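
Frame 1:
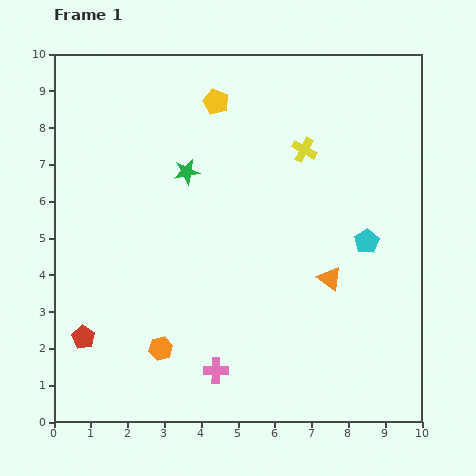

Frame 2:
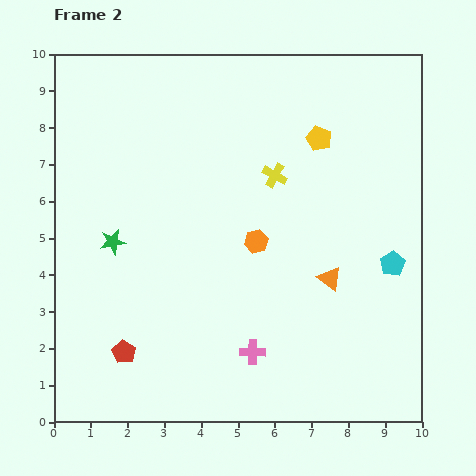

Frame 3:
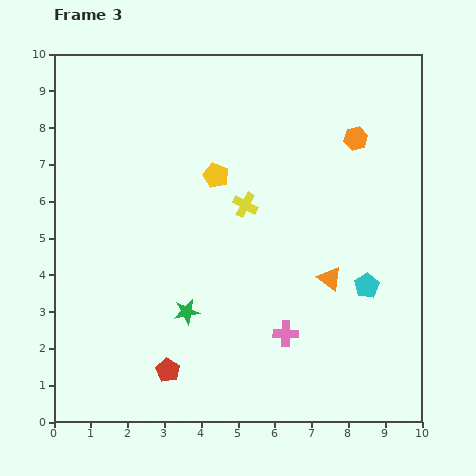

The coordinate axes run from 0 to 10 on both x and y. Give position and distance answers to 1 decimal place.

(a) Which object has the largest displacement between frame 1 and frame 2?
the orange hexagon

(moved 3.9; next 3.0)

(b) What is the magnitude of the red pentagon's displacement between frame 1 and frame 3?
2.5

The red pentagon moved from (0.8, 2.3) to (3.1, 1.4), a distance of √(2.3² + 0.9²) ≈ 2.5.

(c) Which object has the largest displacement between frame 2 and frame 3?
the orange hexagon

(moved 3.9; next 3.0)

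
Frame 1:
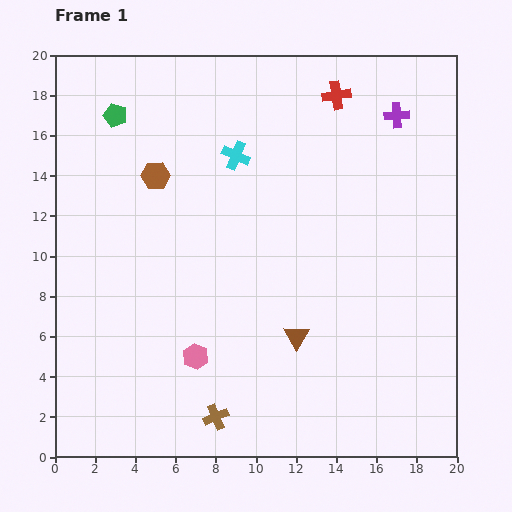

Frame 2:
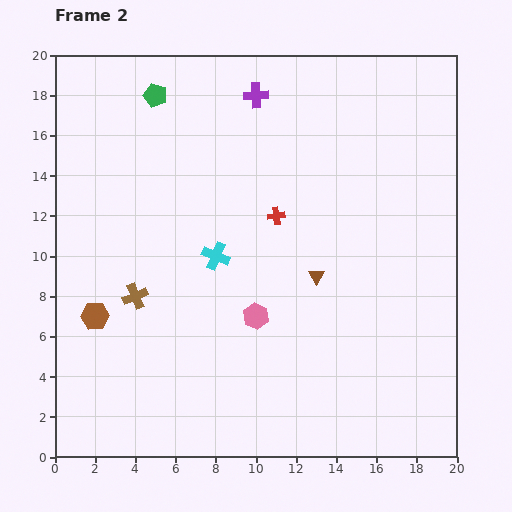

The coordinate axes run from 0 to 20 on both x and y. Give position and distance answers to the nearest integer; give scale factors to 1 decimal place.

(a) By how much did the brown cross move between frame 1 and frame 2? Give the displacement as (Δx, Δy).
(-4, 6)

The brown cross was at (8, 2) in frame 1 and (4, 8) in frame 2.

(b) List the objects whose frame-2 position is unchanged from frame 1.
none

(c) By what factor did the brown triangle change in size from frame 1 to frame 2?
0.6×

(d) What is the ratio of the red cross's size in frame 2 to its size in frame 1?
0.6×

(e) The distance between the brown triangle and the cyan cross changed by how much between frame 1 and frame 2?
-4

Distance in frame 1: 9. Distance in frame 2: 5.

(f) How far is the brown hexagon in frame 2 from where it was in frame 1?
8

The brown hexagon moved from (5, 14) to (2, 7), a distance of √(3² + 7²) ≈ 8.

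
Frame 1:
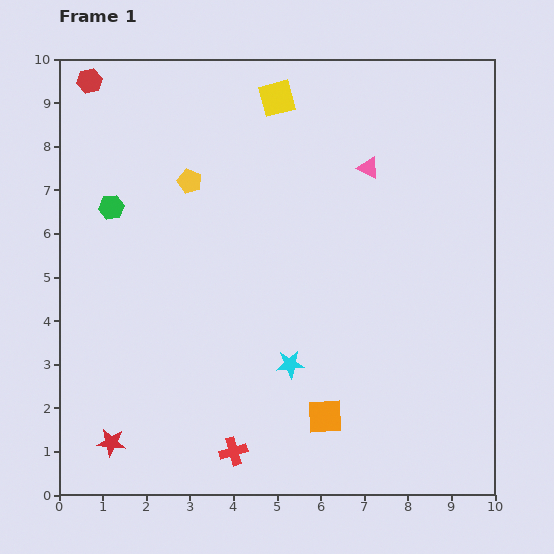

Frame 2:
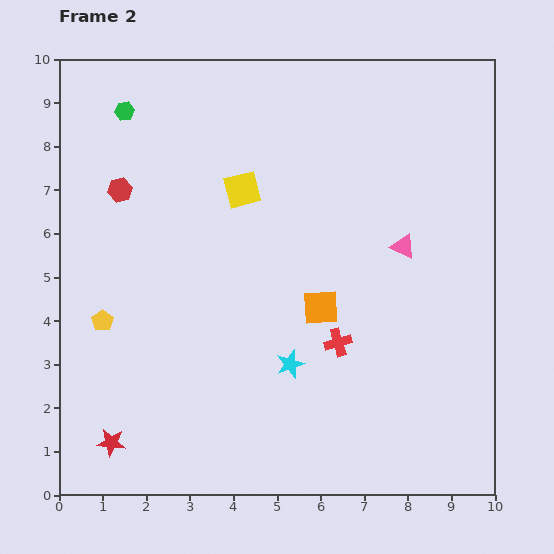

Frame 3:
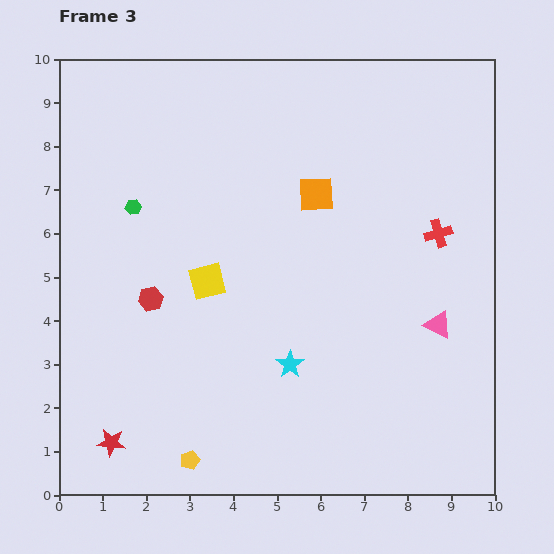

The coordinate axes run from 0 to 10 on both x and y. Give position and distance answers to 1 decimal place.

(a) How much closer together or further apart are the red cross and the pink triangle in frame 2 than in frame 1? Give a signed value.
-4.5

Distance in frame 1: 7.2. Distance in frame 2: 2.7.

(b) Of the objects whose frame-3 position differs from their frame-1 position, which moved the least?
the green hexagon

(moved 0.5)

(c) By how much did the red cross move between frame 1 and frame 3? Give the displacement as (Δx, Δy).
(4.7, 5.0)

The red cross was at (4.0, 1.0) in frame 1 and (8.7, 6.0) in frame 3.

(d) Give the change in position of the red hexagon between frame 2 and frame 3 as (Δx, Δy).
(0.7, -2.5)

The red hexagon was at (1.4, 7.0) in frame 2 and (2.1, 4.5) in frame 3.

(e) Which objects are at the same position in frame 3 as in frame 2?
the cyan star, the red star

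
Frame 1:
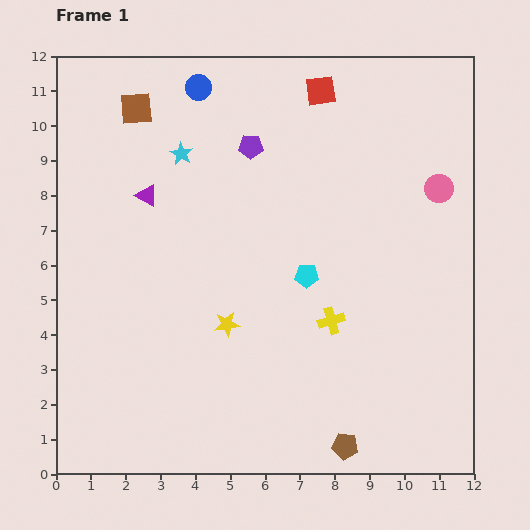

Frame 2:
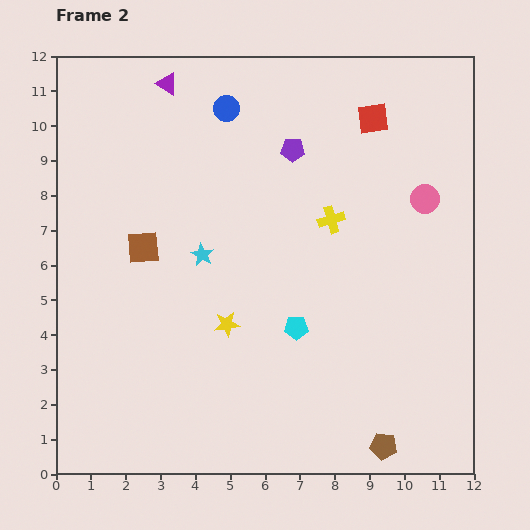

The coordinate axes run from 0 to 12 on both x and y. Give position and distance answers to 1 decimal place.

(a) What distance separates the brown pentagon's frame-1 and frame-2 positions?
1.1

The brown pentagon moved from (8.3, 0.8) to (9.4, 0.8), a distance of √(1.1² + 0.0²) ≈ 1.1.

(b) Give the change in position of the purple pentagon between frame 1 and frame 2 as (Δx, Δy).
(1.2, -0.1)

The purple pentagon was at (5.6, 9.4) in frame 1 and (6.8, 9.3) in frame 2.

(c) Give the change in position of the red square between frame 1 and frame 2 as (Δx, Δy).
(1.5, -0.8)

The red square was at (7.6, 11.0) in frame 1 and (9.1, 10.2) in frame 2.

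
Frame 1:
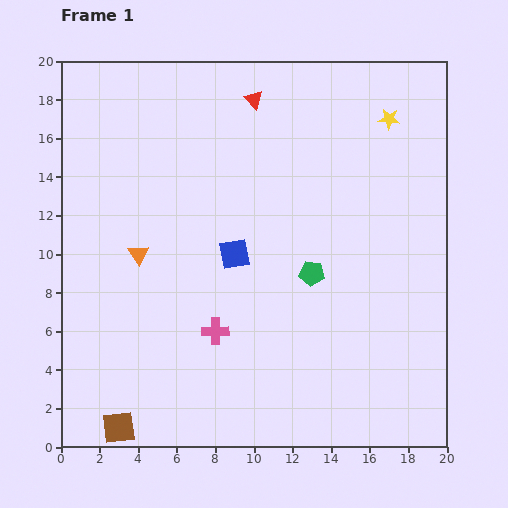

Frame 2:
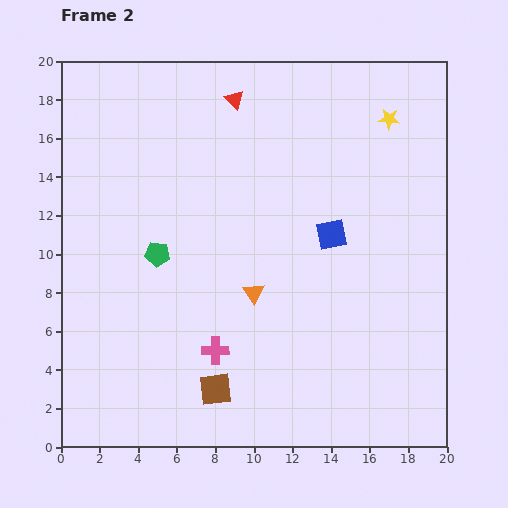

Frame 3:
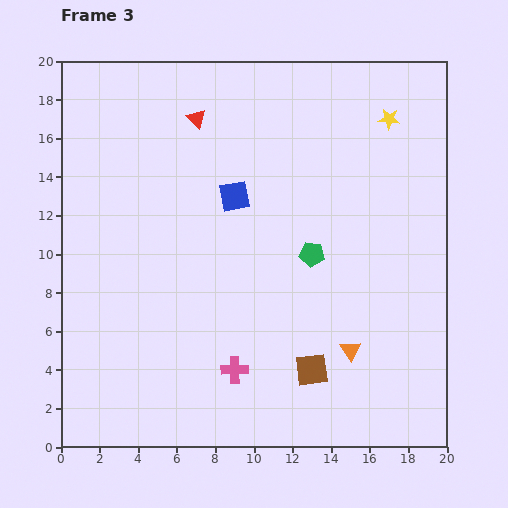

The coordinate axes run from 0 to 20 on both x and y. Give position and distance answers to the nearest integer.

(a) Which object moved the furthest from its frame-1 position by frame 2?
the green pentagon

(moved 8; next 6)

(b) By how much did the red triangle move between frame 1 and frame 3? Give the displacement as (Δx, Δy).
(-3, -1)

The red triangle was at (10, 18) in frame 1 and (7, 17) in frame 3.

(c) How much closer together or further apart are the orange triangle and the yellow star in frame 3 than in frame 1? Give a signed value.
-3

Distance in frame 1: 15. Distance in frame 3: 12.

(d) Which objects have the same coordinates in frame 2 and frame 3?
the yellow star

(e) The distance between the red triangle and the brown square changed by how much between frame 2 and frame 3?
-1

Distance in frame 2: 15. Distance in frame 3: 14.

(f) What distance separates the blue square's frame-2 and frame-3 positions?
5

The blue square moved from (14, 11) to (9, 13), a distance of √(5² + 2²) ≈ 5.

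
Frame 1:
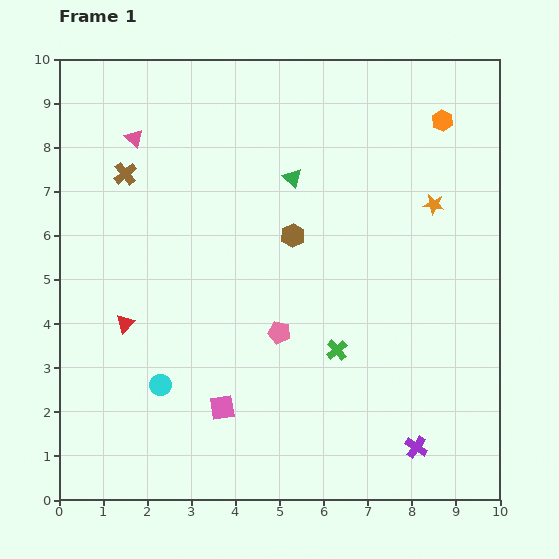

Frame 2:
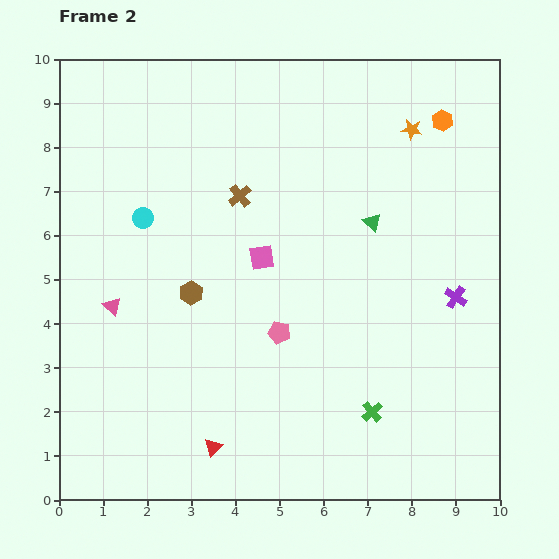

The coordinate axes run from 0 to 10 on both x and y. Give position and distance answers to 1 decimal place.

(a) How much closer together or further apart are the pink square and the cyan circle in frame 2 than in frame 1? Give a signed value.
+1.3

Distance in frame 1: 1.5. Distance in frame 2: 2.8.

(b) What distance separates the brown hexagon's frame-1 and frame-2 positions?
2.6

The brown hexagon moved from (5.3, 6.0) to (3.0, 4.7), a distance of √(2.3² + 1.3²) ≈ 2.6.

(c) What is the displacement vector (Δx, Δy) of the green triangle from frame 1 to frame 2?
(1.8, -1.0)

The green triangle was at (5.3, 7.3) in frame 1 and (7.1, 6.3) in frame 2.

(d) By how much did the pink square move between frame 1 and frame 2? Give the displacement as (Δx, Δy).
(0.9, 3.4)

The pink square was at (3.7, 2.1) in frame 1 and (4.6, 5.5) in frame 2.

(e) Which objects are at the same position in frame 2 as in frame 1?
the pink pentagon, the orange hexagon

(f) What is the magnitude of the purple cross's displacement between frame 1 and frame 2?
3.5

The purple cross moved from (8.1, 1.2) to (9.0, 4.6), a distance of √(0.9² + 3.4²) ≈ 3.5.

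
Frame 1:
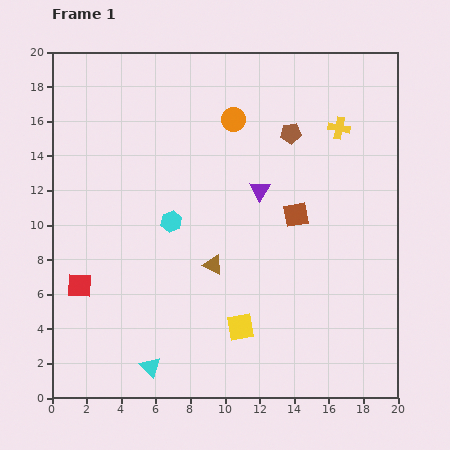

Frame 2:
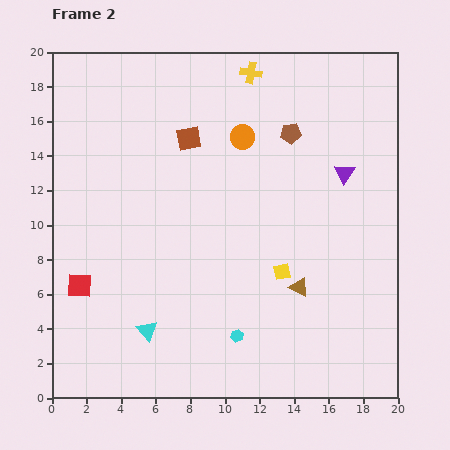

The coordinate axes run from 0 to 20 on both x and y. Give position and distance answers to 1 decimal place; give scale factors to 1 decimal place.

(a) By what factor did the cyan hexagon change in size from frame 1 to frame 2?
0.6×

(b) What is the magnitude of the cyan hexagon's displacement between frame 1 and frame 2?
7.6

The cyan hexagon moved from (6.9, 10.2) to (10.7, 3.6), a distance of √(3.8² + 6.6²) ≈ 7.6.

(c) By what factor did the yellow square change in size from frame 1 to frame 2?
0.6×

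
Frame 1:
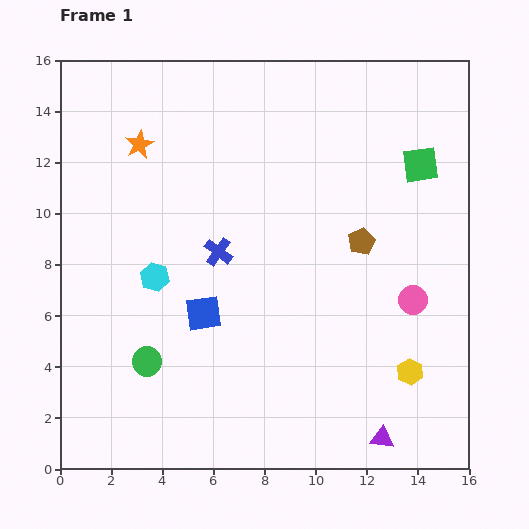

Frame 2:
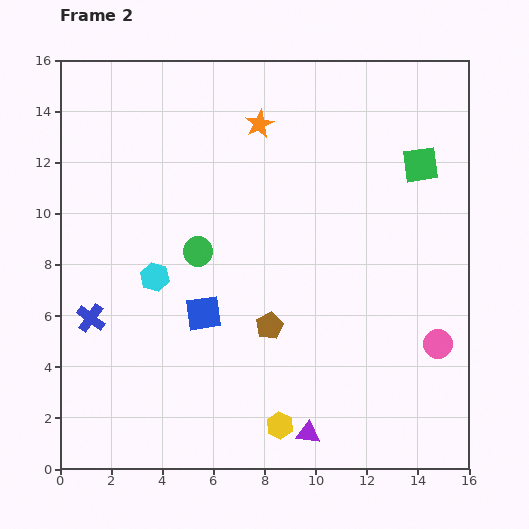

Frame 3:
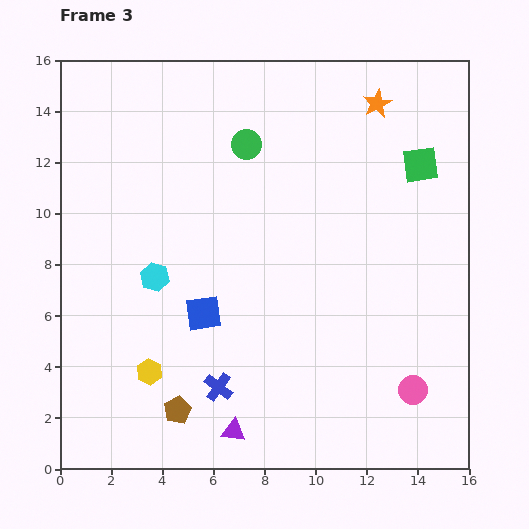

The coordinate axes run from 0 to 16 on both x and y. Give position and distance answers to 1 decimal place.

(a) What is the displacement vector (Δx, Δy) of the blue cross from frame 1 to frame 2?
(-5.0, -2.6)

The blue cross was at (6.2, 8.5) in frame 1 and (1.2, 5.9) in frame 2.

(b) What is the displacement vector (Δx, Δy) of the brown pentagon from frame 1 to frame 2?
(-3.6, -3.3)

The brown pentagon was at (11.8, 8.9) in frame 1 and (8.2, 5.6) in frame 2.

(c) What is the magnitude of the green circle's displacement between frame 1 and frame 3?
9.4

The green circle moved from (3.4, 4.2) to (7.3, 12.7), a distance of √(3.9² + 8.5²) ≈ 9.4.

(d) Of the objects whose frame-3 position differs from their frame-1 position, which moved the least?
the pink circle

(moved 3.5)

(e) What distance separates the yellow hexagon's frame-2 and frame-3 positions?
5.5

The yellow hexagon moved from (8.6, 1.7) to (3.5, 3.8), a distance of √(5.1² + 2.1²) ≈ 5.5.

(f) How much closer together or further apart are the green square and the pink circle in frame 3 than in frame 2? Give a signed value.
+1.8

Distance in frame 2: 7.0. Distance in frame 3: 8.8.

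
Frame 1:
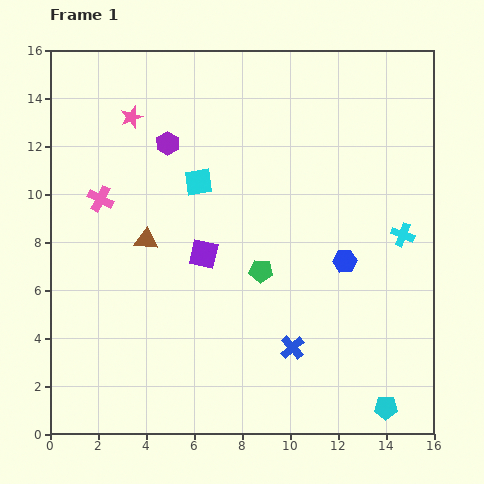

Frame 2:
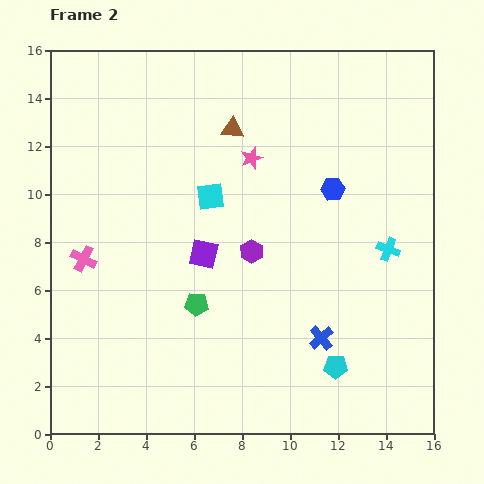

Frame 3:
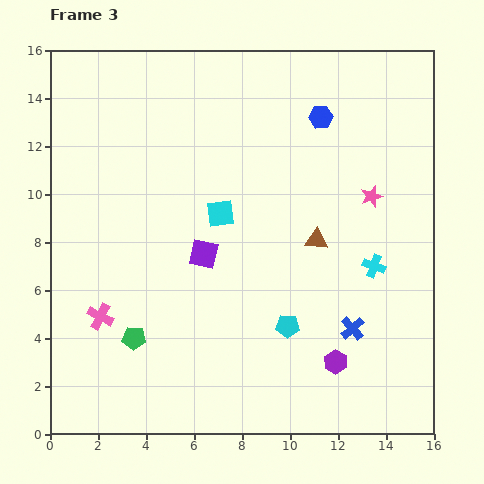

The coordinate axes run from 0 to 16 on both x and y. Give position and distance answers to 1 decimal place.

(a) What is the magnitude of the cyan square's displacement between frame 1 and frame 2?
0.8

The cyan square moved from (6.2, 10.5) to (6.7, 9.9), a distance of √(0.5² + 0.6²) ≈ 0.8.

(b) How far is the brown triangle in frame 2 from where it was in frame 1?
5.8

The brown triangle moved from (4.0, 8.1) to (7.6, 12.7), a distance of √(3.6² + 4.6²) ≈ 5.8.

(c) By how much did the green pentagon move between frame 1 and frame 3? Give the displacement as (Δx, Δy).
(-5.3, -2.8)

The green pentagon was at (8.8, 6.8) in frame 1 and (3.5, 4.0) in frame 3.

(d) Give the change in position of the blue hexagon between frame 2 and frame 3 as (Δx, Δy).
(-0.5, 3.0)

The blue hexagon was at (11.8, 10.2) in frame 2 and (11.3, 13.2) in frame 3.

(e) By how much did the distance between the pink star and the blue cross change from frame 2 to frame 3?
-2.4

Distance in frame 2: 8.0. Distance in frame 3: 5.6.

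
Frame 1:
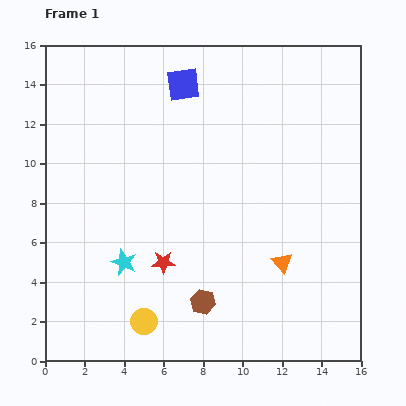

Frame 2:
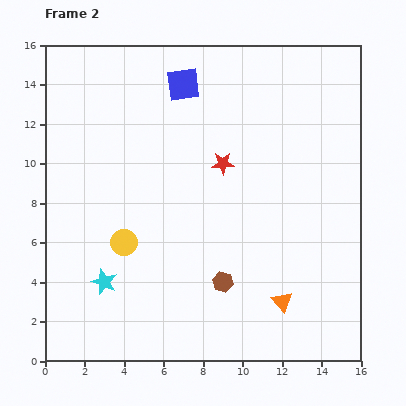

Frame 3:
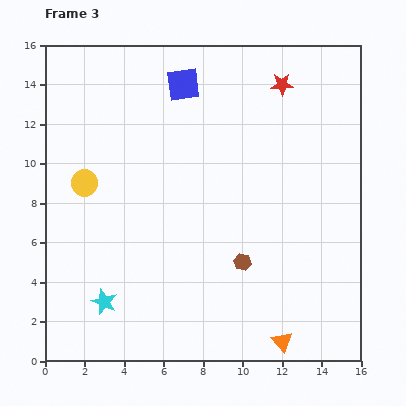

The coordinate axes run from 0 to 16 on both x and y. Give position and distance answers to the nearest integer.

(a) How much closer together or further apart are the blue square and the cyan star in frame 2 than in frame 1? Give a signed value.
+2

Distance in frame 1: 9. Distance in frame 2: 11.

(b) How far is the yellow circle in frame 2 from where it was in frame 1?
4

The yellow circle moved from (5, 2) to (4, 6), a distance of √(1² + 4²) ≈ 4.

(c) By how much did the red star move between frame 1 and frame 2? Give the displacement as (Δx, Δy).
(3, 5)

The red star was at (6, 5) in frame 1 and (9, 10) in frame 2.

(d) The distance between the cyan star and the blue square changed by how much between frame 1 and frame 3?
+3

Distance in frame 1: 9. Distance in frame 3: 12.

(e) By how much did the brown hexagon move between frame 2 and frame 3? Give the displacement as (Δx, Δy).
(1, 1)

The brown hexagon was at (9, 4) in frame 2 and (10, 5) in frame 3.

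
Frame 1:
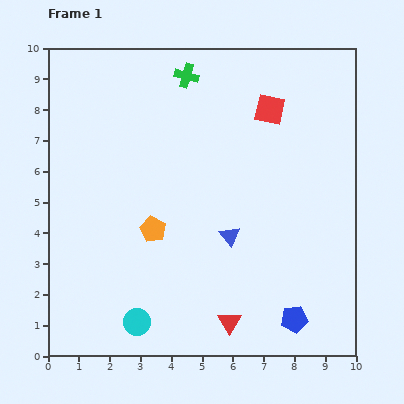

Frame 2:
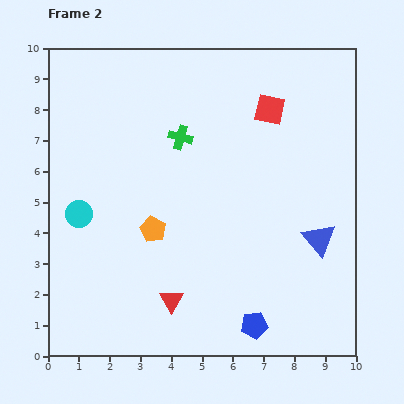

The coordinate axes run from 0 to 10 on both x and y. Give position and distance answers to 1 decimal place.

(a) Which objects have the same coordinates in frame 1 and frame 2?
the red square, the orange pentagon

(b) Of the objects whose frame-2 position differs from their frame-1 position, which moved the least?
the blue pentagon

(moved 1.3)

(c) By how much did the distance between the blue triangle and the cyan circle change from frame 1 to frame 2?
+3.7

Distance in frame 1: 4.1. Distance in frame 2: 7.8.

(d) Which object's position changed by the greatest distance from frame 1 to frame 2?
the cyan circle

(moved 4.0; next 2.9)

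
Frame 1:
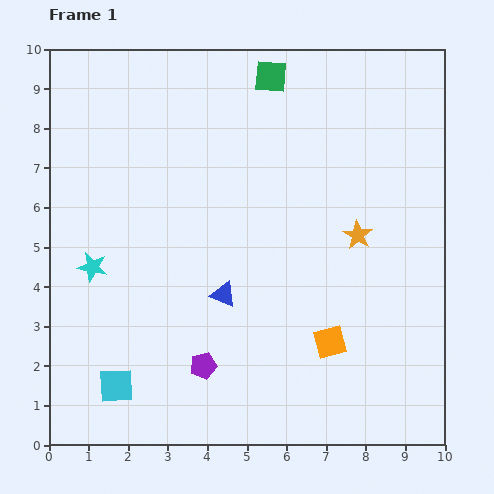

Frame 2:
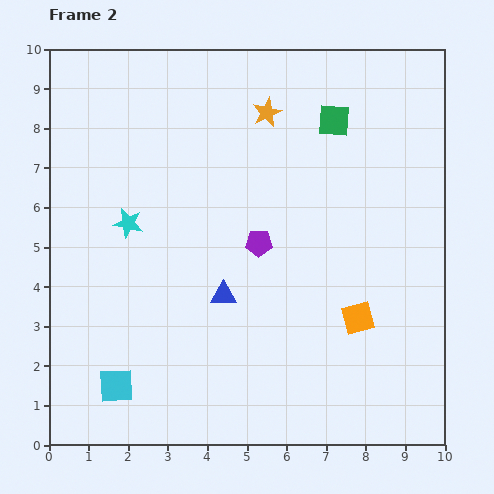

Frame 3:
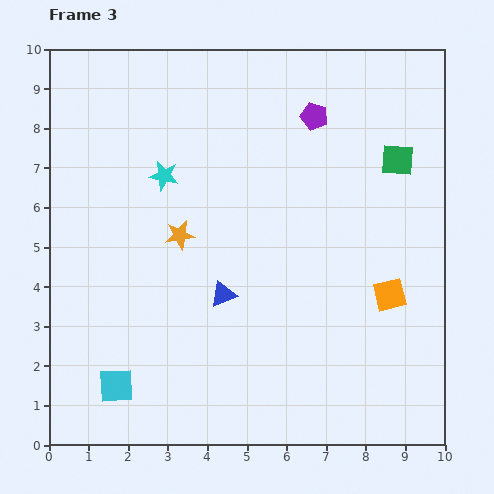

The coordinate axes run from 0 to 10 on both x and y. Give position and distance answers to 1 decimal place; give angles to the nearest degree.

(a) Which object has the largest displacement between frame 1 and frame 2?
the orange star

(moved 3.9; next 3.4)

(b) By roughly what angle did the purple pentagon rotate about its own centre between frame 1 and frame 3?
31° clockwise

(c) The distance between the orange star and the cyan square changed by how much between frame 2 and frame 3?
-3.8

Distance in frame 2: 7.9. Distance in frame 3: 4.1.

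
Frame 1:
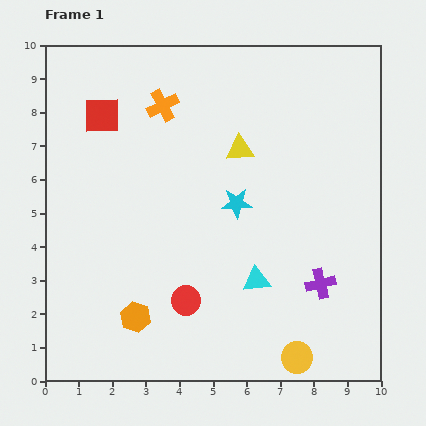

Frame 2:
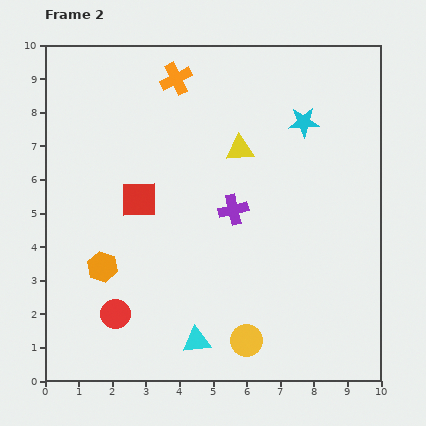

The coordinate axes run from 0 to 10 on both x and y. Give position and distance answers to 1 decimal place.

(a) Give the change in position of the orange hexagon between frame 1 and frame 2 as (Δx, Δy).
(-1.0, 1.5)

The orange hexagon was at (2.7, 1.9) in frame 1 and (1.7, 3.4) in frame 2.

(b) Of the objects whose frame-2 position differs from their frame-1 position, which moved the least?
the orange cross

(moved 0.9)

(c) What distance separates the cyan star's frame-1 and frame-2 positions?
3.1

The cyan star moved from (5.7, 5.3) to (7.7, 7.7), a distance of √(2.0² + 2.4²) ≈ 3.1.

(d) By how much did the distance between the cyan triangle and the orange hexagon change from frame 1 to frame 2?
-0.2

Distance in frame 1: 3.8. Distance in frame 2: 3.6.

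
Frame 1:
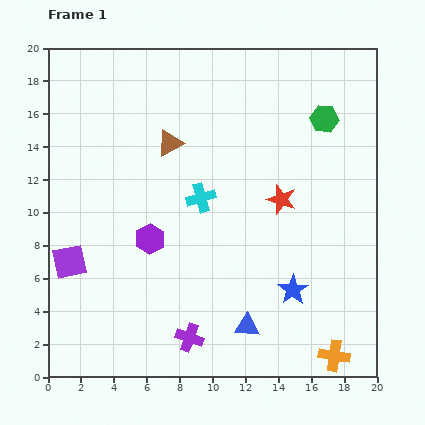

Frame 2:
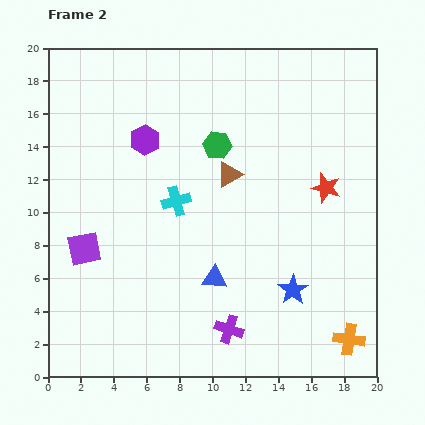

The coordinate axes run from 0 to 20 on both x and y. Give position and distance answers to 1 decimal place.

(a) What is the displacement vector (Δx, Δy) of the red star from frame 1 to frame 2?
(2.7, 0.7)

The red star was at (14.2, 10.8) in frame 1 and (16.9, 11.5) in frame 2.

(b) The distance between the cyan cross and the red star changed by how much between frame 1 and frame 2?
+4.2

Distance in frame 1: 4.9. Distance in frame 2: 9.1.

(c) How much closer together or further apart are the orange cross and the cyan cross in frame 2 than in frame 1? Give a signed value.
+0.8

Distance in frame 1: 12.6. Distance in frame 2: 13.4.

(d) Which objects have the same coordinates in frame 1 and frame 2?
the blue star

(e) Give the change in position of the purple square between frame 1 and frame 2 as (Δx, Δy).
(0.9, 0.8)

The purple square was at (1.3, 7.0) in frame 1 and (2.2, 7.8) in frame 2.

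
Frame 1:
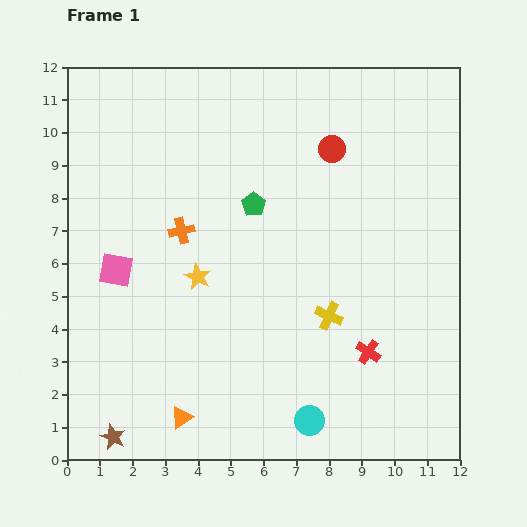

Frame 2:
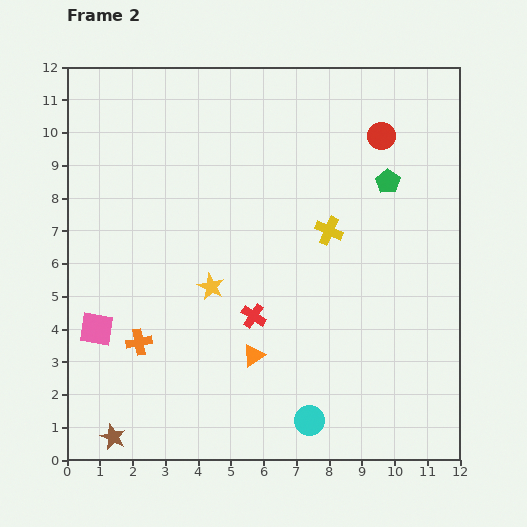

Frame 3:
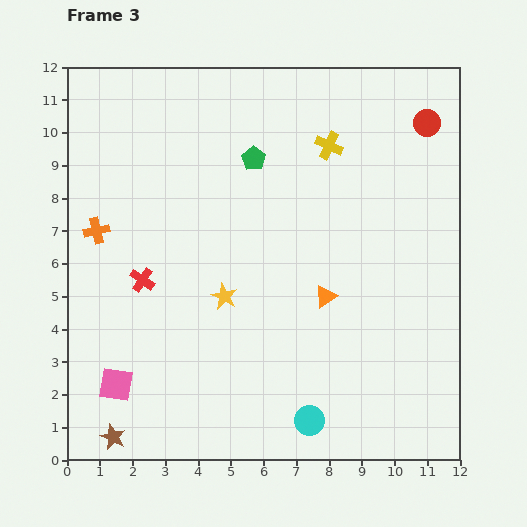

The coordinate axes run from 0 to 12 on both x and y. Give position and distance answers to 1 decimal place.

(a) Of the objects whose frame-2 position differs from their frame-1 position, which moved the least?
the yellow star

(moved 0.5)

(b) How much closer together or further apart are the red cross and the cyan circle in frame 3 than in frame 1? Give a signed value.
+3.9

Distance in frame 1: 2.8. Distance in frame 3: 6.7.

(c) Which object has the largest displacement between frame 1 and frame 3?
the red cross

(moved 7.2; next 5.7)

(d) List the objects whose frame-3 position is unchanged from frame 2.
the cyan circle, the brown star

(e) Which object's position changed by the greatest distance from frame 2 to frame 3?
the green pentagon

(moved 4.2; next 3.6)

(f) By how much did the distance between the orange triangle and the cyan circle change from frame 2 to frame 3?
+1.2

Distance in frame 2: 2.6. Distance in frame 3: 3.8.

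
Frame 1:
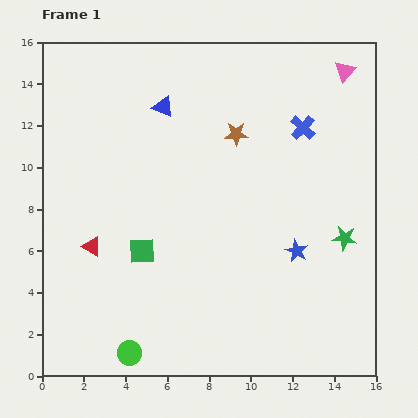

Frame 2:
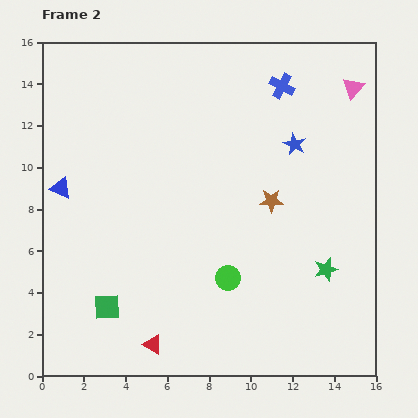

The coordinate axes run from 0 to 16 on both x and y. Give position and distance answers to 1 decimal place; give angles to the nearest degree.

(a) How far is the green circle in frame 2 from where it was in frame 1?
5.9

The green circle moved from (4.2, 1.1) to (8.9, 4.7), a distance of √(4.7² + 3.6²) ≈ 5.9.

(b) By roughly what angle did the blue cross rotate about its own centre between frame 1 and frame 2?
15° counter-clockwise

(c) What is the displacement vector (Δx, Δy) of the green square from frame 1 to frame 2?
(-1.7, -2.7)

The green square was at (4.8, 6.0) in frame 1 and (3.1, 3.3) in frame 2.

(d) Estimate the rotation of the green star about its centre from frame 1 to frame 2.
25° counter-clockwise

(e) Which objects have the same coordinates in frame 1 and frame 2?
none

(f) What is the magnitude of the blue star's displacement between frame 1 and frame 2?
5.1

The blue star moved from (12.2, 6.0) to (12.1, 11.1), a distance of √(0.1² + 5.1²) ≈ 5.1.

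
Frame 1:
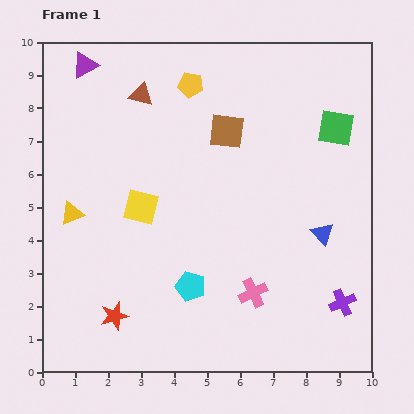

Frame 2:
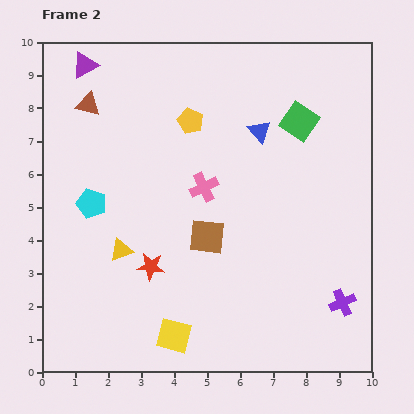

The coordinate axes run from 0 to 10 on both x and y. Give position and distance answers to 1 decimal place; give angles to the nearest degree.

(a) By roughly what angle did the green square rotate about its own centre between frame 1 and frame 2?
24° clockwise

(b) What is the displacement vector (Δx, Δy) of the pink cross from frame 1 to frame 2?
(-1.5, 3.2)

The pink cross was at (6.4, 2.4) in frame 1 and (4.9, 5.6) in frame 2.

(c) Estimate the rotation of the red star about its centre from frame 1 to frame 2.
20° clockwise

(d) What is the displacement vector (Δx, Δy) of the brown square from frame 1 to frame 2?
(-0.6, -3.2)

The brown square was at (5.6, 7.3) in frame 1 and (5.0, 4.1) in frame 2.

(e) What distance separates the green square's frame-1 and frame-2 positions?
1.1

The green square moved from (8.9, 7.4) to (7.8, 7.6), a distance of √(1.1² + 0.2²) ≈ 1.1.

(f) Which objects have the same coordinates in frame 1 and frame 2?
the purple triangle, the purple cross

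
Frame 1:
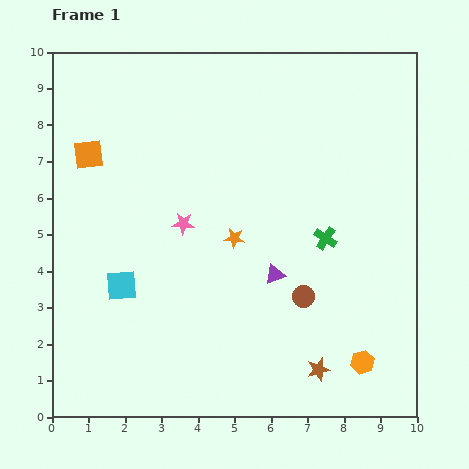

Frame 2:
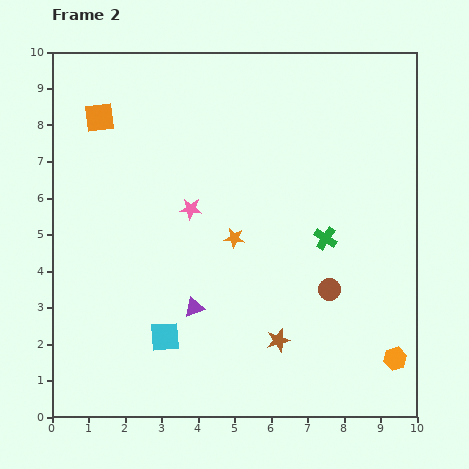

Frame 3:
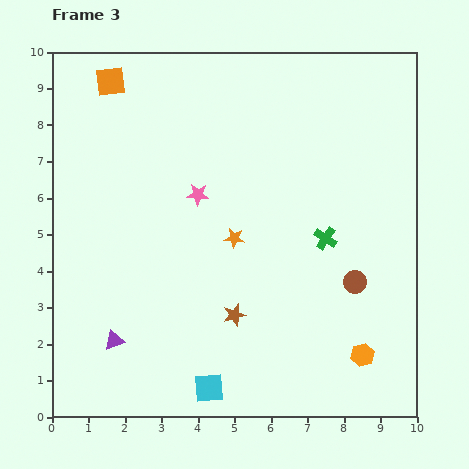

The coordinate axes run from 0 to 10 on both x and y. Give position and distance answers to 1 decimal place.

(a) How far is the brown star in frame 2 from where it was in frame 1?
1.4

The brown star moved from (7.3, 1.3) to (6.2, 2.1), a distance of √(1.1² + 0.8²) ≈ 1.4.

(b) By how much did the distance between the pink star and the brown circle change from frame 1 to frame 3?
+1.0

Distance in frame 1: 3.9. Distance in frame 3: 4.9.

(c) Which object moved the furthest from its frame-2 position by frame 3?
the purple triangle

(moved 2.4; next 1.8)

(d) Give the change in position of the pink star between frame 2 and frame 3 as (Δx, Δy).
(0.2, 0.4)

The pink star was at (3.8, 5.7) in frame 2 and (4.0, 6.1) in frame 3.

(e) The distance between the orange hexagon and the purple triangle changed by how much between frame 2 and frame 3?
+1.1

Distance in frame 2: 5.7. Distance in frame 3: 6.8.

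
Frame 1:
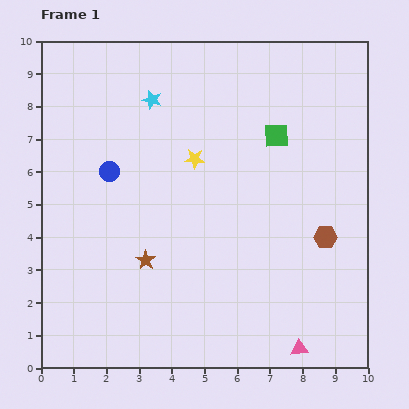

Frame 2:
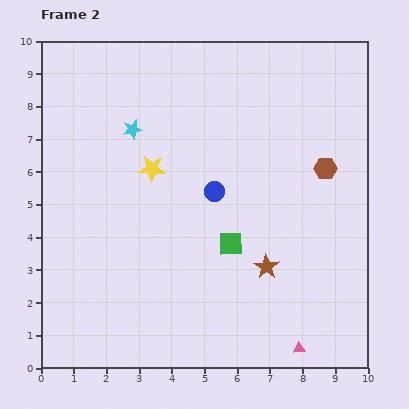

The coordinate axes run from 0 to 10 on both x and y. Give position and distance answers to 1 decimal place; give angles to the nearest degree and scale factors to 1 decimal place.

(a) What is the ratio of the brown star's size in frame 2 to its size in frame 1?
1.3×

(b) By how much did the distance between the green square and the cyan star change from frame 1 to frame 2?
+0.6

Distance in frame 1: 4.0. Distance in frame 2: 4.6.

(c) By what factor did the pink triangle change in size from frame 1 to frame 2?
0.7×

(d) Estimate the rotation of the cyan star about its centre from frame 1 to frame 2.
28° counter-clockwise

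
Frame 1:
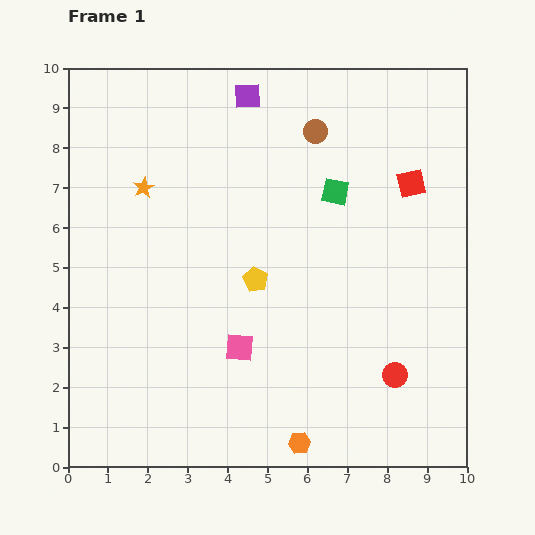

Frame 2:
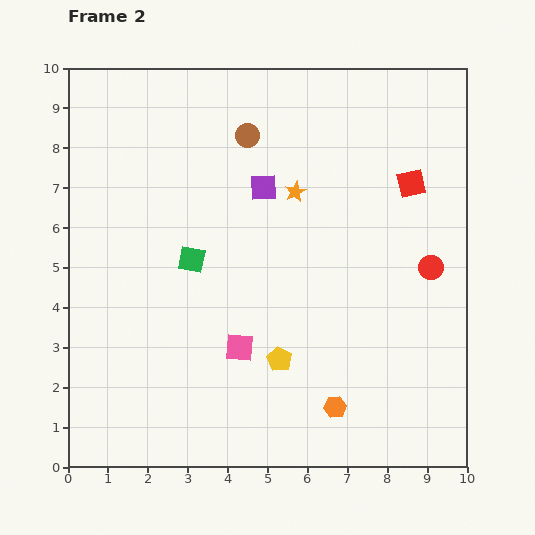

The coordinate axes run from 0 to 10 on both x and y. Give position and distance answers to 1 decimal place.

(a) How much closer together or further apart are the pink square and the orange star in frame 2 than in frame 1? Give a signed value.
-0.6

Distance in frame 1: 4.7. Distance in frame 2: 4.1.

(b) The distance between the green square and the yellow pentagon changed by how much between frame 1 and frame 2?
+0.3

Distance in frame 1: 3.0. Distance in frame 2: 3.3.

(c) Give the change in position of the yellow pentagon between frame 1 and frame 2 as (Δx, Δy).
(0.6, -2.0)

The yellow pentagon was at (4.7, 4.7) in frame 1 and (5.3, 2.7) in frame 2.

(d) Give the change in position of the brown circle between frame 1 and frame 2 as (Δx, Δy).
(-1.7, -0.1)

The brown circle was at (6.2, 8.4) in frame 1 and (4.5, 8.3) in frame 2.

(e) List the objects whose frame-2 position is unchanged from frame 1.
the red square, the pink square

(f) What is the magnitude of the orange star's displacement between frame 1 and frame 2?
3.8

The orange star moved from (1.9, 7.0) to (5.7, 6.9), a distance of √(3.8² + 0.1²) ≈ 3.8.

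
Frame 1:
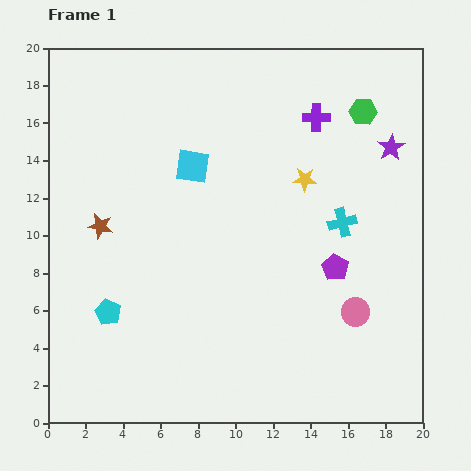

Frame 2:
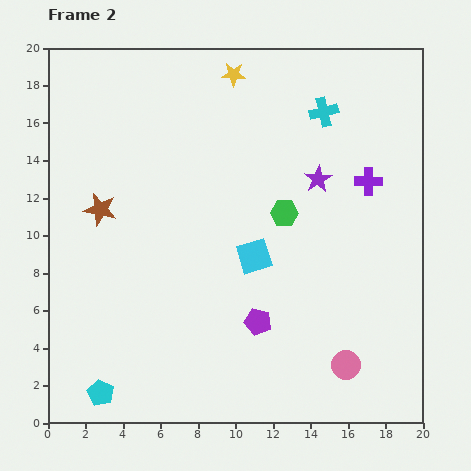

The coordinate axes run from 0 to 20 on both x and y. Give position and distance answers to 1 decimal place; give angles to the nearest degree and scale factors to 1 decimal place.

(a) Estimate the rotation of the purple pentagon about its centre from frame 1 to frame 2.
18° counter-clockwise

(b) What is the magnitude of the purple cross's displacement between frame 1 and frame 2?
4.4

The purple cross moved from (14.3, 16.3) to (17.1, 12.9), a distance of √(2.8² + 3.4²) ≈ 4.4.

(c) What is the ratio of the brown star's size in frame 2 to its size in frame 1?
1.3×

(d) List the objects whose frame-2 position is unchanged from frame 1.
none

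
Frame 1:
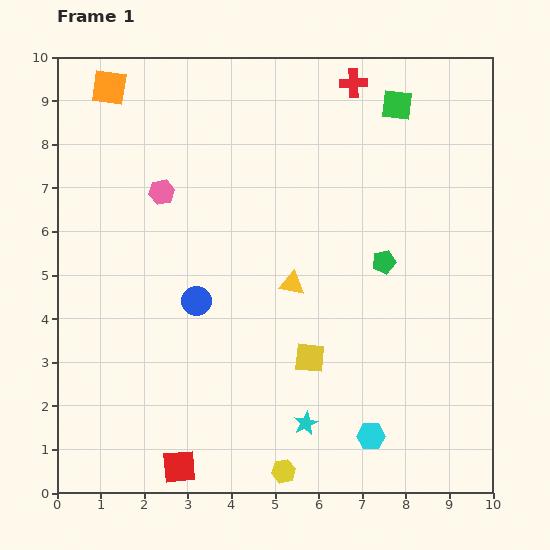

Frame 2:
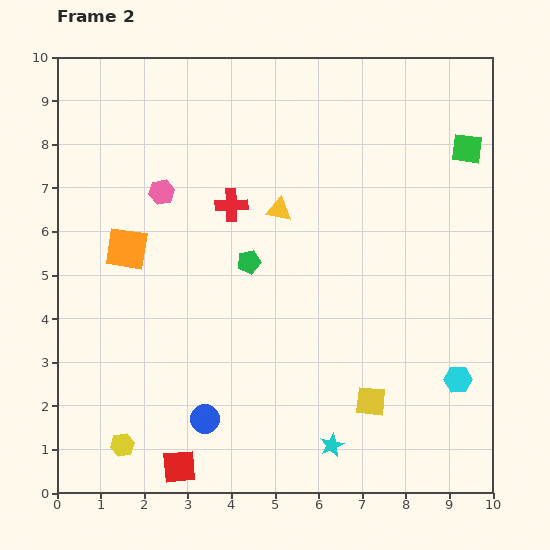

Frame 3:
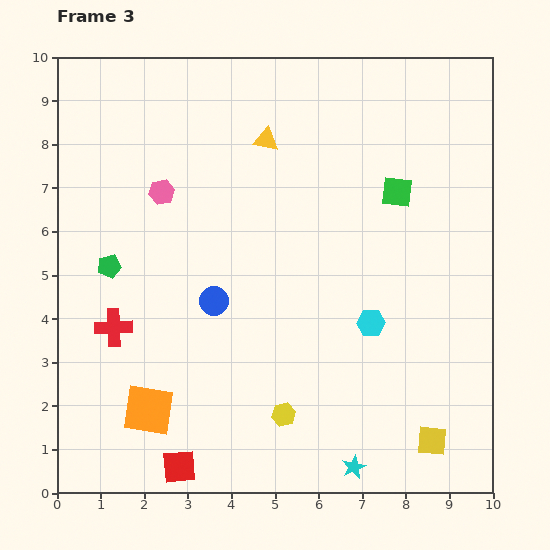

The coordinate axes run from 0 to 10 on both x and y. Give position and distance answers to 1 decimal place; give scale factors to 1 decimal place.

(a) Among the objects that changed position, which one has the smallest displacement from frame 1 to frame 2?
the cyan star

(moved 0.8)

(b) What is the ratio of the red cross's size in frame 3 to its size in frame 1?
1.3×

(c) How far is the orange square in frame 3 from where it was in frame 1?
7.5

The orange square moved from (1.2, 9.3) to (2.1, 1.9), a distance of √(0.9² + 7.4²) ≈ 7.5.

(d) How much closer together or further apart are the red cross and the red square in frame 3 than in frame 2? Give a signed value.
-2.6

Distance in frame 2: 6.1. Distance in frame 3: 3.5.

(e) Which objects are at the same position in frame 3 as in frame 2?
the pink hexagon, the red square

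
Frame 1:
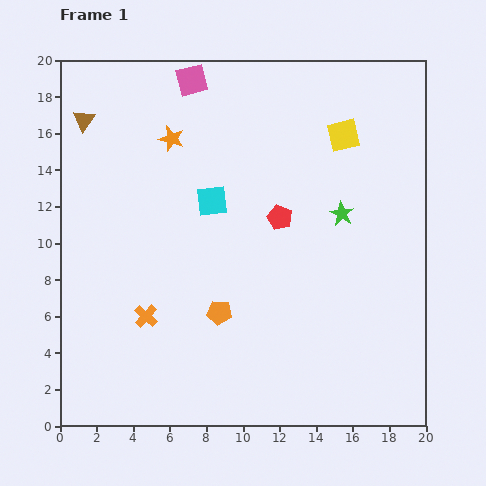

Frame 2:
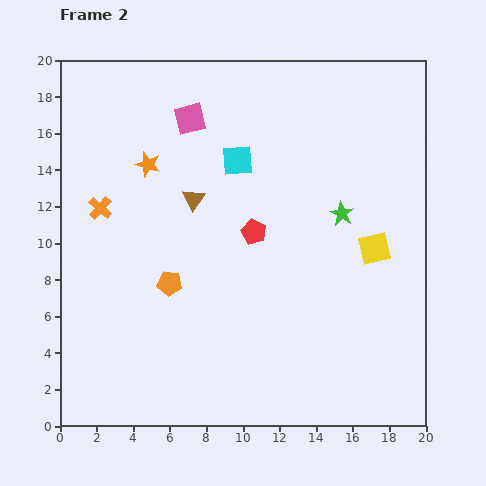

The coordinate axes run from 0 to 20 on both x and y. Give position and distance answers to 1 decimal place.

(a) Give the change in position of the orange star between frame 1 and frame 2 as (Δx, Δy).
(-1.3, -1.4)

The orange star was at (6.1, 15.7) in frame 1 and (4.8, 14.3) in frame 2.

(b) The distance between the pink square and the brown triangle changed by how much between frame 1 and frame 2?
-1.9

Distance in frame 1: 6.3. Distance in frame 2: 4.4.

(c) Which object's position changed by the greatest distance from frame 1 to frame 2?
the brown triangle

(moved 7.4; next 6.4)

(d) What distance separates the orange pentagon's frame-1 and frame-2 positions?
3.1

The orange pentagon moved from (8.7, 6.2) to (6.0, 7.8), a distance of √(2.7² + 1.6²) ≈ 3.1.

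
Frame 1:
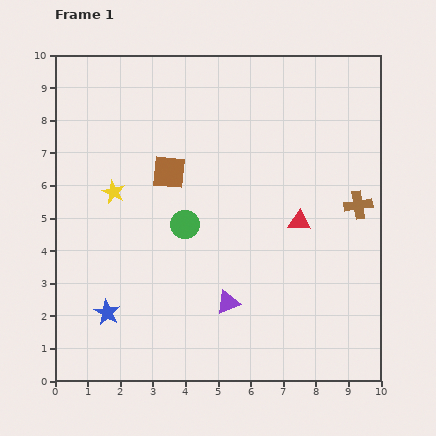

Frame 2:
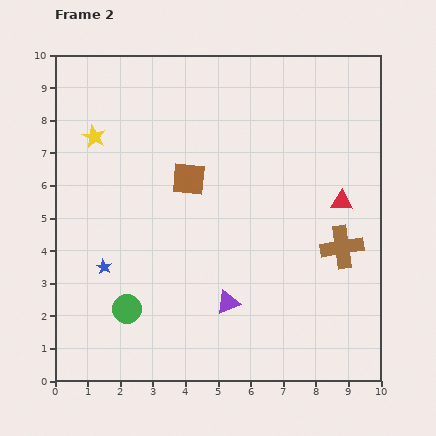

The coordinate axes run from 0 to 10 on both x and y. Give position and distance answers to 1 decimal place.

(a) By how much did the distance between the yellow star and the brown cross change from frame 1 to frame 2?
+0.8

Distance in frame 1: 7.5. Distance in frame 2: 8.3.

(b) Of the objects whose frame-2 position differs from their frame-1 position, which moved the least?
the brown square

(moved 0.6)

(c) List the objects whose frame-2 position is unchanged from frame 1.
the purple triangle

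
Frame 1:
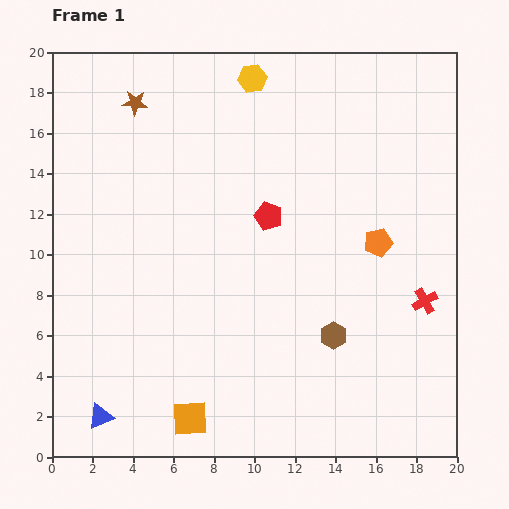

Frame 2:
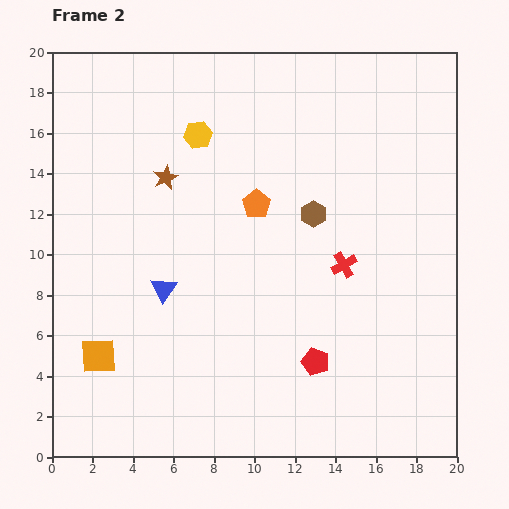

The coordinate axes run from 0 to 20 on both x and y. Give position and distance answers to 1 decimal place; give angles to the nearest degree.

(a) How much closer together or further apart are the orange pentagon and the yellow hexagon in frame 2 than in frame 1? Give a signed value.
-5.7

Distance in frame 1: 10.2. Distance in frame 2: 4.5.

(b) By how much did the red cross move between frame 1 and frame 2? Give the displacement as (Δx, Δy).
(-4.0, 1.8)

The red cross was at (18.4, 7.7) in frame 1 and (14.4, 9.5) in frame 2.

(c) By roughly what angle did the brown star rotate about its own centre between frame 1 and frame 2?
30° counter-clockwise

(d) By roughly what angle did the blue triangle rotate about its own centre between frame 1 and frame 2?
31° counter-clockwise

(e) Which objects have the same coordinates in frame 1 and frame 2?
none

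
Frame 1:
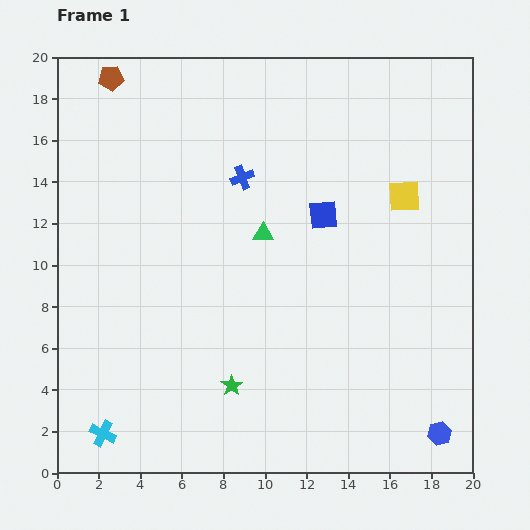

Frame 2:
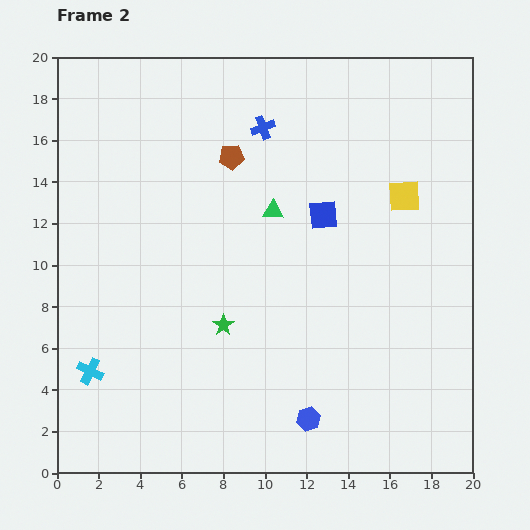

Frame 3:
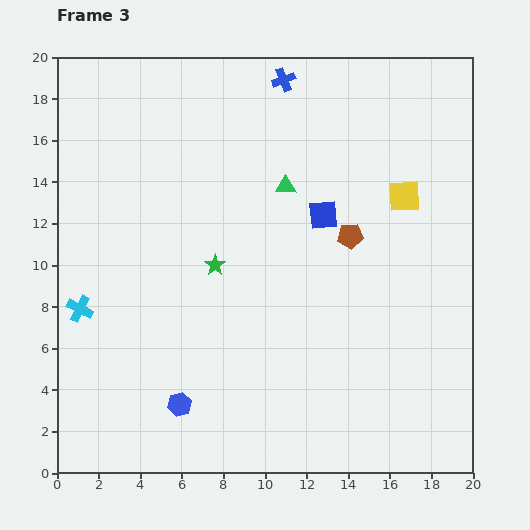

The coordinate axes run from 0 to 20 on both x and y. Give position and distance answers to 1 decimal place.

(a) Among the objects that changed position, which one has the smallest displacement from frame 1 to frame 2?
the green triangle

(moved 1.2)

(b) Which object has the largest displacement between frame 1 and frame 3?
the brown pentagon

(moved 13.8; next 12.6)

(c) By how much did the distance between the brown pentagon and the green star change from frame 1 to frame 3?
-9.3

Distance in frame 1: 15.9. Distance in frame 3: 6.6.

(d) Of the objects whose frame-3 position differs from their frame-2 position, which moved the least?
the green triangle

(moved 1.3)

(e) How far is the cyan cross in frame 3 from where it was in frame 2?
3.0

The cyan cross moved from (1.6, 4.9) to (1.1, 7.9), a distance of √(0.5² + 3.0²) ≈ 3.0.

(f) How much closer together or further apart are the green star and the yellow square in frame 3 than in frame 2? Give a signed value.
-1.0

Distance in frame 2: 10.7. Distance in frame 3: 9.7.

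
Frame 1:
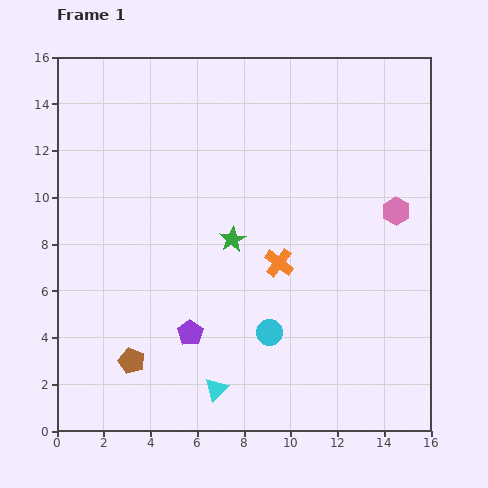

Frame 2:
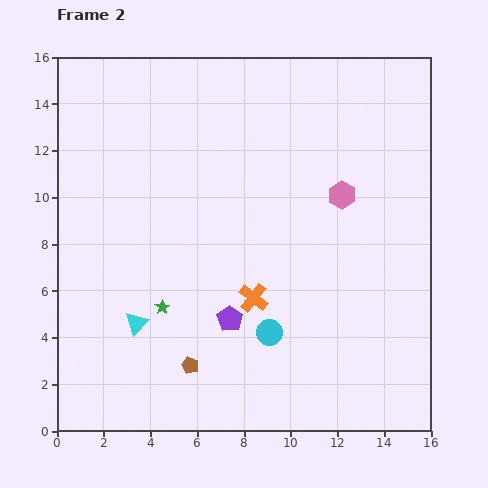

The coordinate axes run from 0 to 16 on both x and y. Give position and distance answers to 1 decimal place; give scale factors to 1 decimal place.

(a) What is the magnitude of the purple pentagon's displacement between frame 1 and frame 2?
1.8

The purple pentagon moved from (5.7, 4.2) to (7.4, 4.8), a distance of √(1.7² + 0.6²) ≈ 1.8.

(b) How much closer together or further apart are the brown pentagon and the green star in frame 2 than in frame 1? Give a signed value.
-3.9

Distance in frame 1: 6.7. Distance in frame 2: 2.8.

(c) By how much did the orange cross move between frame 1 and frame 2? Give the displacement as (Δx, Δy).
(-1.1, -1.5)

The orange cross was at (9.5, 7.2) in frame 1 and (8.4, 5.7) in frame 2.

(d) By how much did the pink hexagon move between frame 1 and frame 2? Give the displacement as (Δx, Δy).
(-2.3, 0.7)

The pink hexagon was at (14.5, 9.4) in frame 1 and (12.2, 10.1) in frame 2.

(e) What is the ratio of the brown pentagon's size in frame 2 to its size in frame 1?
0.6×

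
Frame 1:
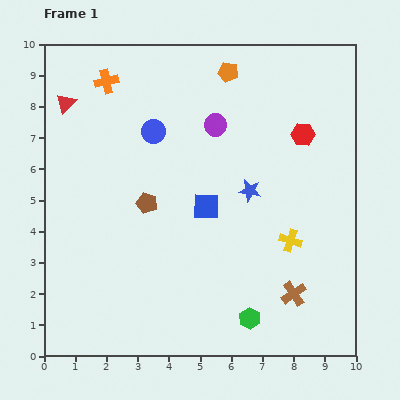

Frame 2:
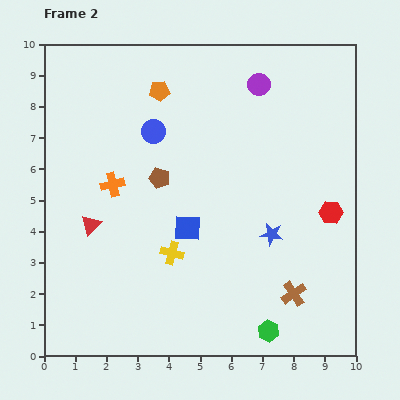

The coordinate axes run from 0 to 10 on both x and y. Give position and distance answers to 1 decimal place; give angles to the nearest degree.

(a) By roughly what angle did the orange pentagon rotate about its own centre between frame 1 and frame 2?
19° counter-clockwise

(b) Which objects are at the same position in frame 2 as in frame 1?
the brown cross, the blue circle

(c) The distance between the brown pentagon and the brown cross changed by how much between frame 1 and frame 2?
+0.2

Distance in frame 1: 5.5. Distance in frame 2: 5.7.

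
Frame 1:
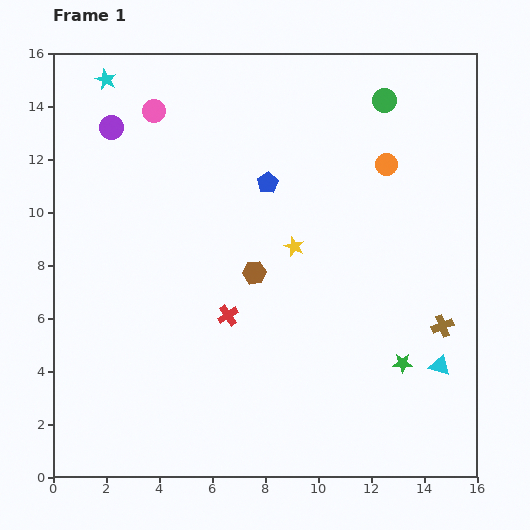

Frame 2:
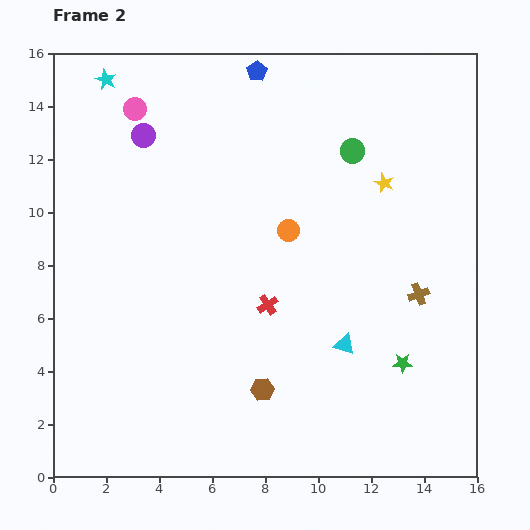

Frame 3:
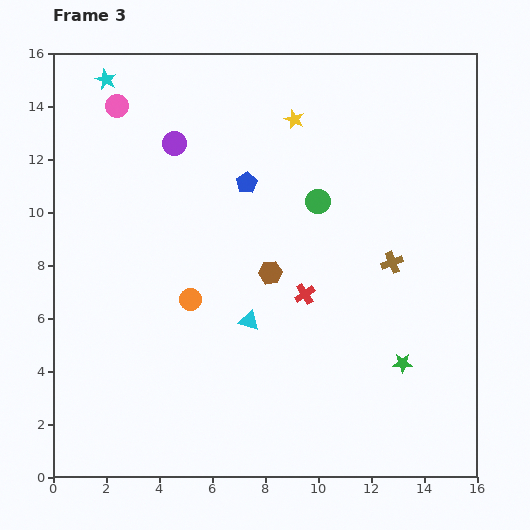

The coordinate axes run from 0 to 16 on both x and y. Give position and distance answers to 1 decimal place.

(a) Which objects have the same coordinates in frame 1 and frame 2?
the cyan star, the green star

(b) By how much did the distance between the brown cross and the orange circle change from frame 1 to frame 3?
+1.2

Distance in frame 1: 6.5. Distance in frame 3: 7.7.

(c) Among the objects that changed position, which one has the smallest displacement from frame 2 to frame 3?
the pink circle

(moved 0.7)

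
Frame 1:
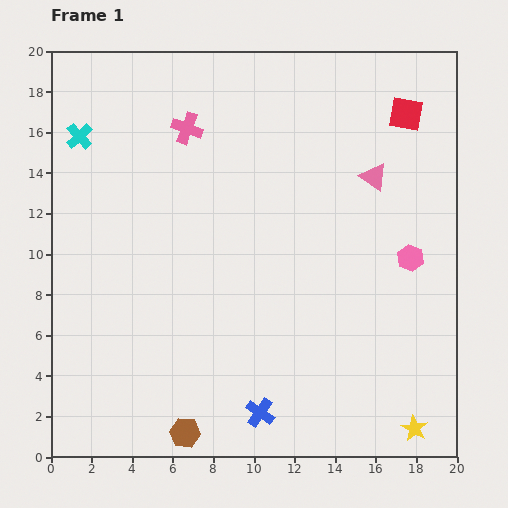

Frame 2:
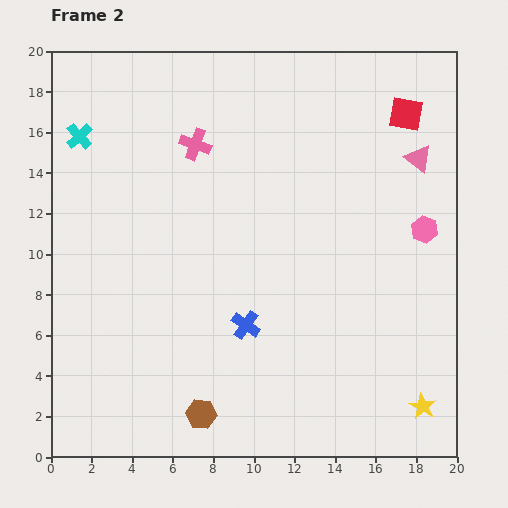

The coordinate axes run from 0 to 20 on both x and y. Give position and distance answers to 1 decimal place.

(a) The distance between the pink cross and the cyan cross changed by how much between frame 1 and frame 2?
+0.4

Distance in frame 1: 5.3. Distance in frame 2: 5.7.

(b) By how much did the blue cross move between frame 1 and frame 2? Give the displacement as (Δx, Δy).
(-0.7, 4.3)

The blue cross was at (10.3, 2.2) in frame 1 and (9.6, 6.5) in frame 2.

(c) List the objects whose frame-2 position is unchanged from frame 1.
the cyan cross, the red square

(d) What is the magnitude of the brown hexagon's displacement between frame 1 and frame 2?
1.2

The brown hexagon moved from (6.6, 1.2) to (7.4, 2.1), a distance of √(0.8² + 0.9²) ≈ 1.2.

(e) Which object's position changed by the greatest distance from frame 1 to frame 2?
the blue cross

(moved 4.4; next 2.4)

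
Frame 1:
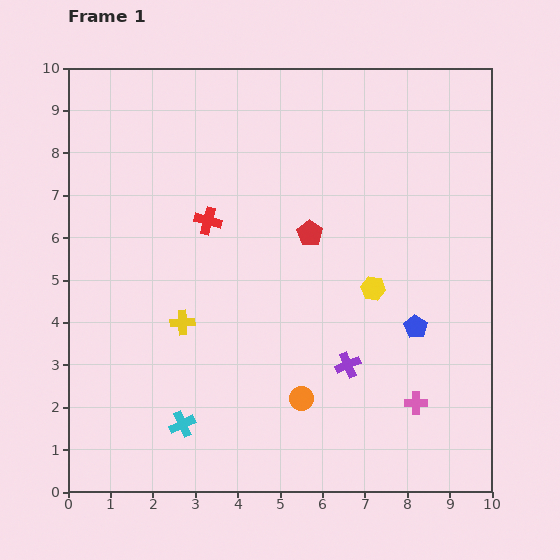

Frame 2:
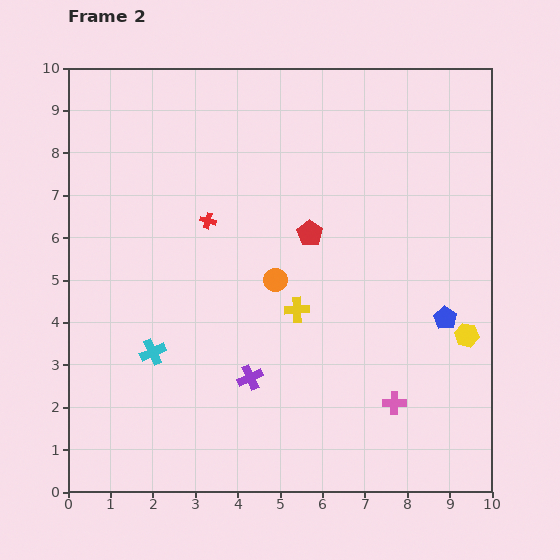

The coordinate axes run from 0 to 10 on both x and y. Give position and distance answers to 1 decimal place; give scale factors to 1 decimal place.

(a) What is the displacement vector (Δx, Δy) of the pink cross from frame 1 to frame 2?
(-0.5, 0.0)

The pink cross was at (8.2, 2.1) in frame 1 and (7.7, 2.1) in frame 2.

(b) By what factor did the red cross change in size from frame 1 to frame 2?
0.6×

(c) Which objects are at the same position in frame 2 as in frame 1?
the red cross, the red pentagon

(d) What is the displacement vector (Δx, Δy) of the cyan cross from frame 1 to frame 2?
(-0.7, 1.7)

The cyan cross was at (2.7, 1.6) in frame 1 and (2.0, 3.3) in frame 2.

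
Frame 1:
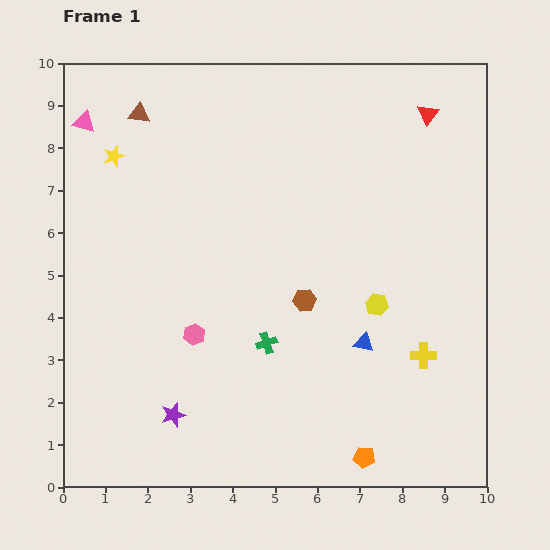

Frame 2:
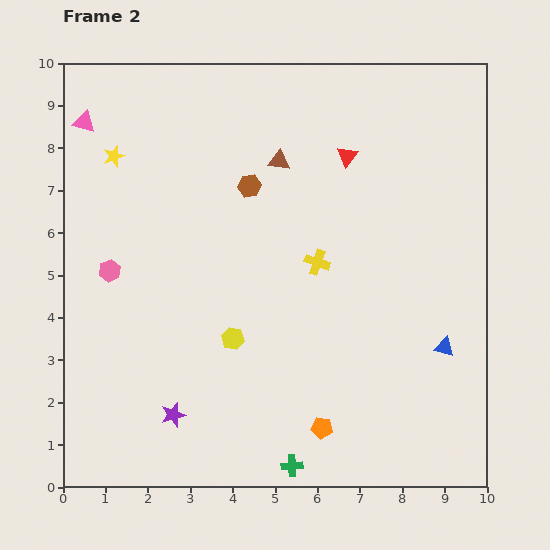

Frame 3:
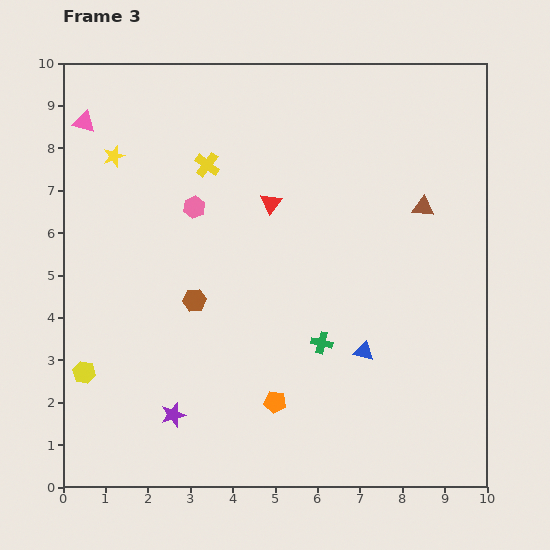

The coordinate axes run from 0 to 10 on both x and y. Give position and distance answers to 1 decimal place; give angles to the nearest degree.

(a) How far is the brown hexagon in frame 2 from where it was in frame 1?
3.0

The brown hexagon moved from (5.7, 4.4) to (4.4, 7.1), a distance of √(1.3² + 2.7²) ≈ 3.0.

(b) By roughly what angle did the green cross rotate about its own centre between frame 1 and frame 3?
33° clockwise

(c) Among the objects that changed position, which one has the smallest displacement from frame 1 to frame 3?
the blue triangle

(moved 0.2)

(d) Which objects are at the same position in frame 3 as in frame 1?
the pink triangle, the yellow star, the purple star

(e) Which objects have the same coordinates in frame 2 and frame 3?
the pink triangle, the yellow star, the purple star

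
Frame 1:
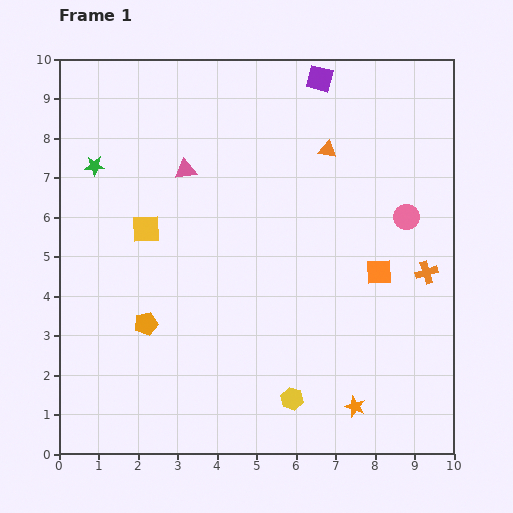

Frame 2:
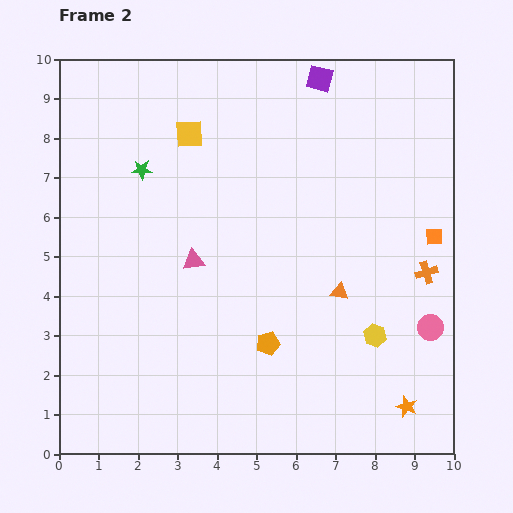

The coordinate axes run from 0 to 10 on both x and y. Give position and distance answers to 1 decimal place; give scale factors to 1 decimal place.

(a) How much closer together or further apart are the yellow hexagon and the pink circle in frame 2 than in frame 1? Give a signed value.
-4.0

Distance in frame 1: 5.4. Distance in frame 2: 1.4.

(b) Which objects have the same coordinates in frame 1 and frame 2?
the purple square, the orange cross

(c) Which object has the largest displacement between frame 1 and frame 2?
the orange triangle

(moved 3.6; next 3.1)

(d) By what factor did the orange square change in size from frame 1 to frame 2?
0.7×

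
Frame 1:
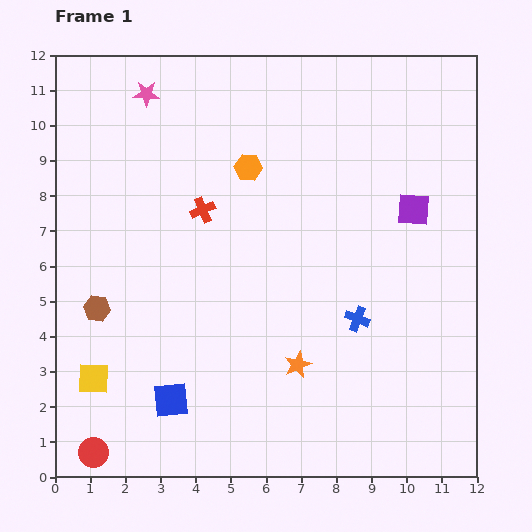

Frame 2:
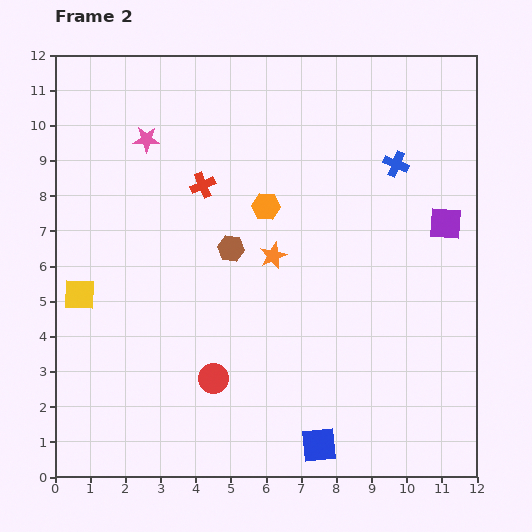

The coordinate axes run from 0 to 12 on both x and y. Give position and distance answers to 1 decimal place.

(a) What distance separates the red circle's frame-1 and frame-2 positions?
4.0

The red circle moved from (1.1, 0.7) to (4.5, 2.8), a distance of √(3.4² + 2.1²) ≈ 4.0.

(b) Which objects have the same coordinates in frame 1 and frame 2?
none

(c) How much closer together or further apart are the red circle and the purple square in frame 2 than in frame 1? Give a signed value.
-3.5

Distance in frame 1: 11.4. Distance in frame 2: 7.9.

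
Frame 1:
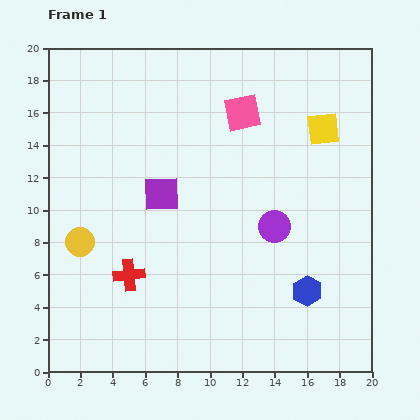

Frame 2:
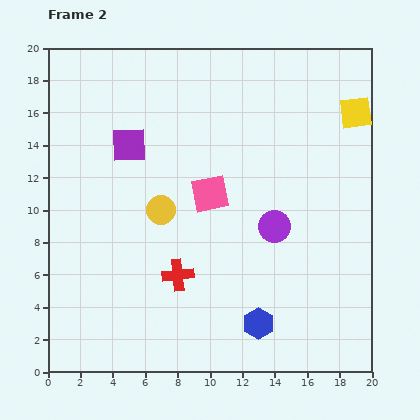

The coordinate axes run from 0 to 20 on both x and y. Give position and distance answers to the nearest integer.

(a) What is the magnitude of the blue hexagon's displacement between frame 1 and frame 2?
4

The blue hexagon moved from (16, 5) to (13, 3), a distance of √(3² + 2²) ≈ 4.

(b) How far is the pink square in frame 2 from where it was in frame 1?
5

The pink square moved from (12, 16) to (10, 11), a distance of √(2² + 5²) ≈ 5.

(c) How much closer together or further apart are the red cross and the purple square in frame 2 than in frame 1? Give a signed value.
+4

Distance in frame 1: 5. Distance in frame 2: 9.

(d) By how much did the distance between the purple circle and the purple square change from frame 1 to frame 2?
+3

Distance in frame 1: 7. Distance in frame 2: 10.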